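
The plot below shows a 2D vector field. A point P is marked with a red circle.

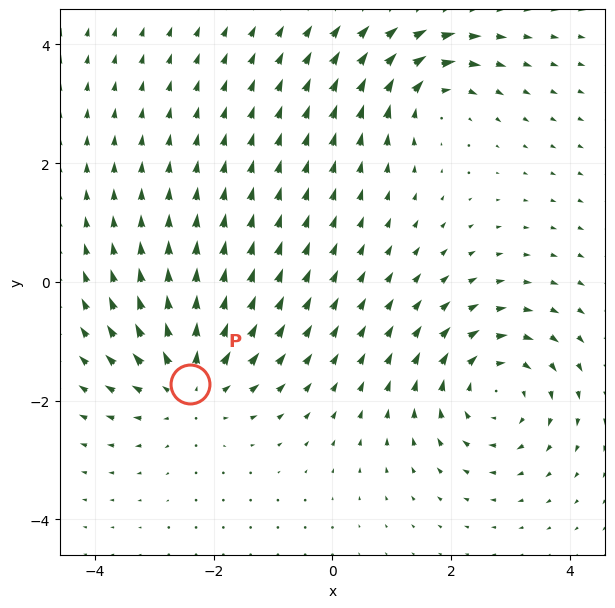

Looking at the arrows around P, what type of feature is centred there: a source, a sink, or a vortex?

source

At P (-2.4, -1.7) the arrows spread outward. Divergence about +4, curl ≈0 — positive divergence with near-zero curl is a source.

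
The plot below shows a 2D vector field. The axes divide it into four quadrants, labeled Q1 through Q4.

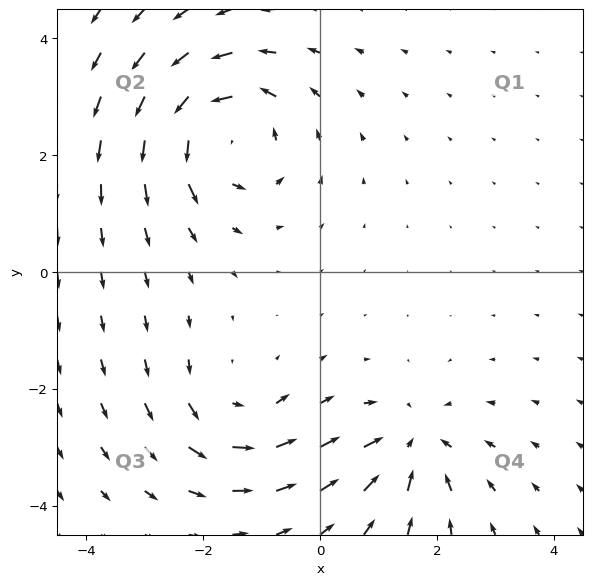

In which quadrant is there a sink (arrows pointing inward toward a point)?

The sink sits at approximately (1.6, -3.0), which lies in quadrant Q4. The divergence there is about -4, negative as expected for a sink.

Q4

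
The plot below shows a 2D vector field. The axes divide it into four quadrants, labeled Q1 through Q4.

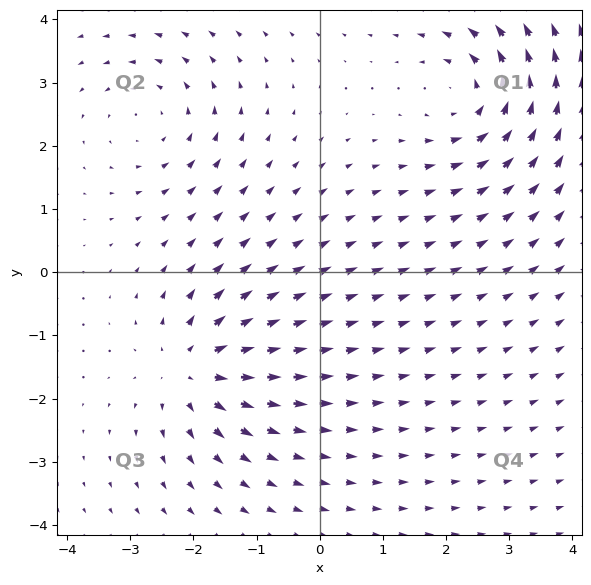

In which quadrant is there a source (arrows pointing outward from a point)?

Q3

The source sits at approximately (-2.0, -1.5), which lies in quadrant Q3. The divergence there is about +5, positive as expected for a source.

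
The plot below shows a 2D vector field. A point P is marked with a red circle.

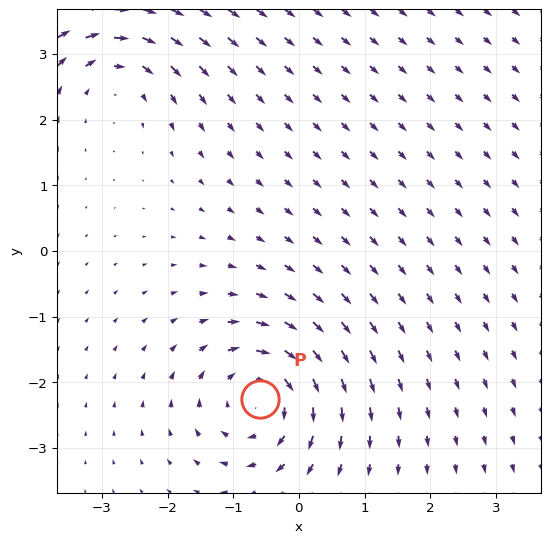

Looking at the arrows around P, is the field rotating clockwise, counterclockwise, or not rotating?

clockwise

Near P at (-0.6, -2.3) the arrows circulate clockwise. The curl (z-component) there is about -5; negative curl means clockwise rotation.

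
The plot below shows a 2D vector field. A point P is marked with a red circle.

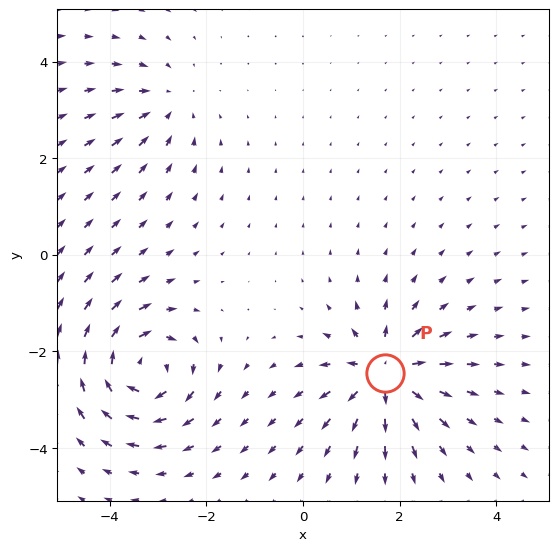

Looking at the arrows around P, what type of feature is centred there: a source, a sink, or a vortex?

At P (1.7, -2.5) the arrows spread outward. Divergence about +6, curl ≈0 — positive divergence with near-zero curl is a source.

source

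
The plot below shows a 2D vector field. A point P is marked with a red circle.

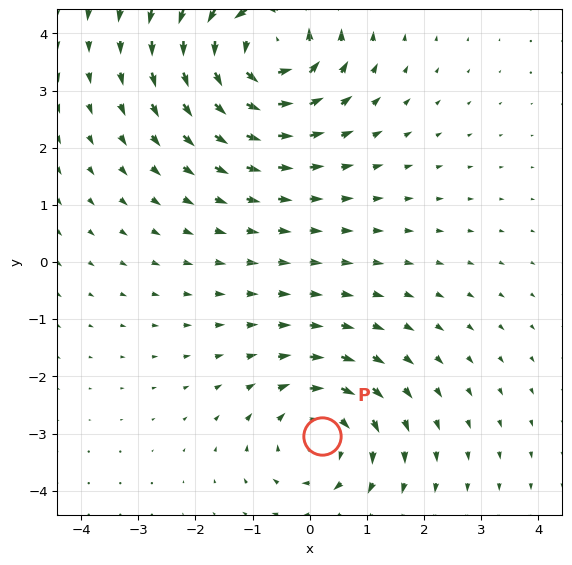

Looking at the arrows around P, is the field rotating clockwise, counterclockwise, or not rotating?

clockwise

Near P at (0.2, -3.0) the arrows circulate clockwise. The curl (z-component) there is about -3; negative curl means clockwise rotation.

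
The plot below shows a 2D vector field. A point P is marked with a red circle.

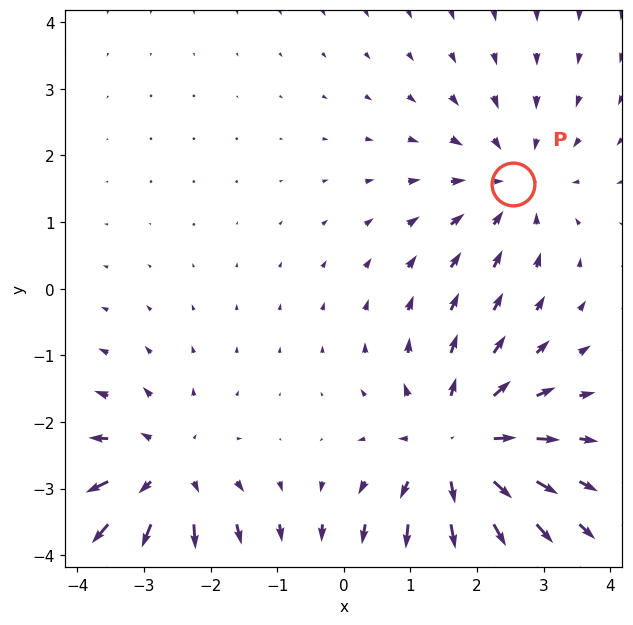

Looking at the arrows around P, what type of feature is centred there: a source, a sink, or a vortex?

At P (2.5, 1.6) the arrows converge inward. Divergence about -3, curl ≈0 — negative divergence with near-zero curl is a sink.

sink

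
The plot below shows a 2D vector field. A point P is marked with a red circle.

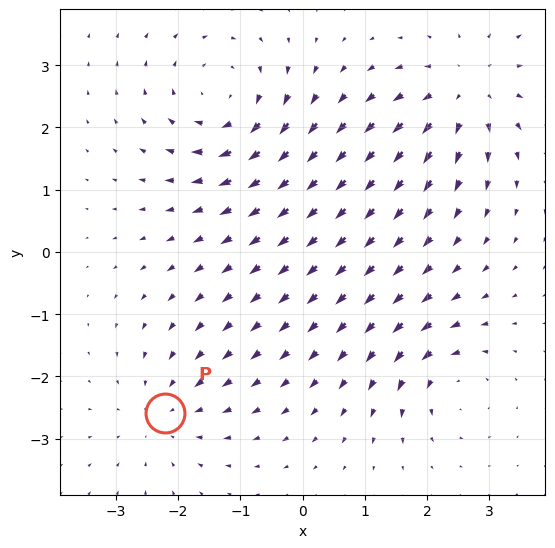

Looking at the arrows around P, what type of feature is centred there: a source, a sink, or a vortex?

At P (-2.2, -2.6) the arrows converge inward. Divergence about -3, curl ≈0 — negative divergence with near-zero curl is a sink.

sink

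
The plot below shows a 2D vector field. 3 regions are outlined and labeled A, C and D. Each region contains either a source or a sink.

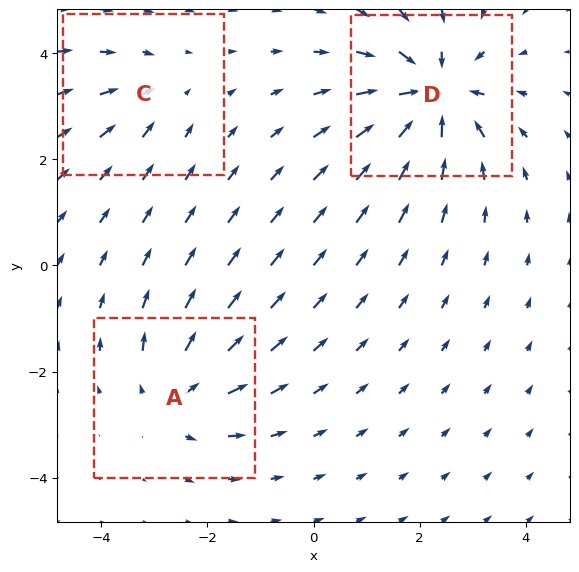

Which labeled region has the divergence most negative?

D

Divergence at each region's feature centre — A: about +3, C: about -2, D: about -5. Region D is most negative.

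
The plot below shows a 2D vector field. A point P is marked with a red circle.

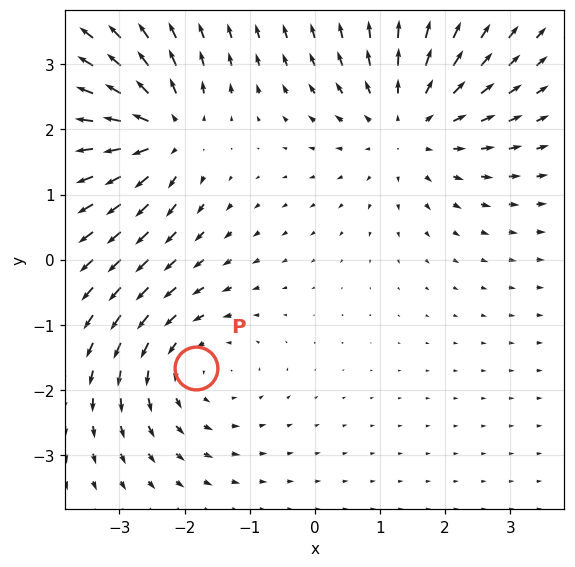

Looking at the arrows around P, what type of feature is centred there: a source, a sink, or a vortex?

At P (-1.8, -1.7) the arrows circulate counterclockwise. Divergence ≈0, curl about +3 — near-zero divergence with nonzero curl is a vortex.

vortex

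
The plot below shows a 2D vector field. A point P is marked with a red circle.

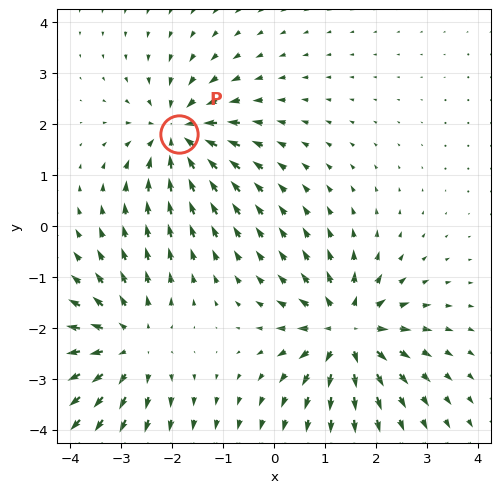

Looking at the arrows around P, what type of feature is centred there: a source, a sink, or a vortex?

At P (-1.9, 1.8) the arrows converge inward. Divergence about -4, curl ≈0 — negative divergence with near-zero curl is a sink.

sink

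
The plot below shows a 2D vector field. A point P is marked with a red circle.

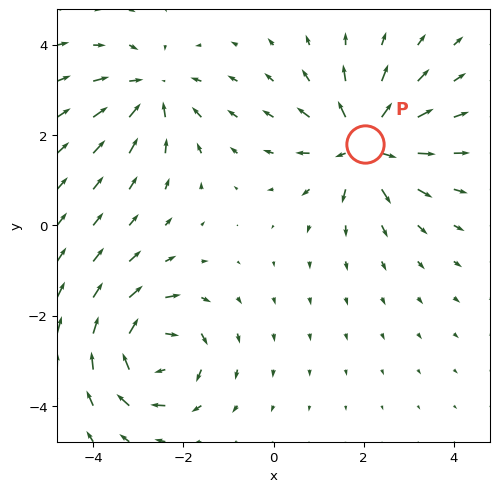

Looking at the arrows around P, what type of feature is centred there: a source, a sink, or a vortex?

At P (2.0, 1.8) the arrows spread outward. Divergence about +5, curl ≈0 — positive divergence with near-zero curl is a source.

source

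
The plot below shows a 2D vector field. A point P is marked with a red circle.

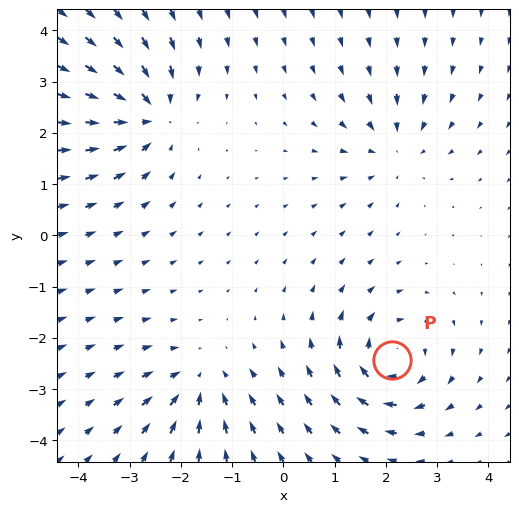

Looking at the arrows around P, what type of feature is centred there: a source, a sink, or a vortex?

At P (2.1, -2.4) the arrows circulate clockwise. Divergence ≈0, curl about -5 — near-zero divergence with nonzero curl is a vortex.

vortex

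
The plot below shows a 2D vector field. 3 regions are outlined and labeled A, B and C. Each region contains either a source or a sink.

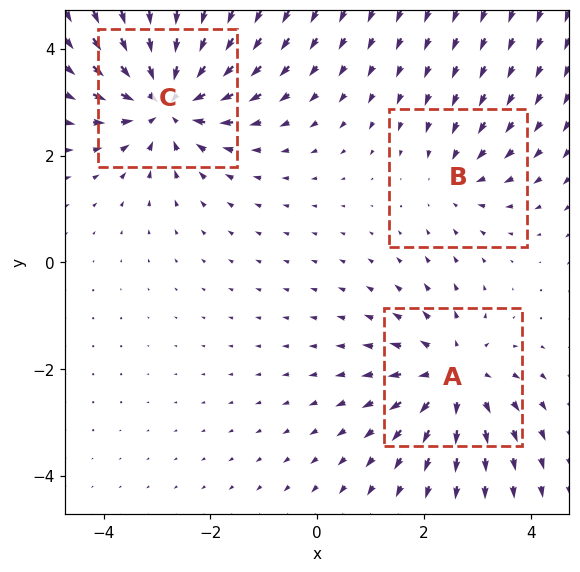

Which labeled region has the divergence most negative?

C

Divergence at each region's feature centre — A: about +4, B: about -2, C: about -5. Region C is most negative.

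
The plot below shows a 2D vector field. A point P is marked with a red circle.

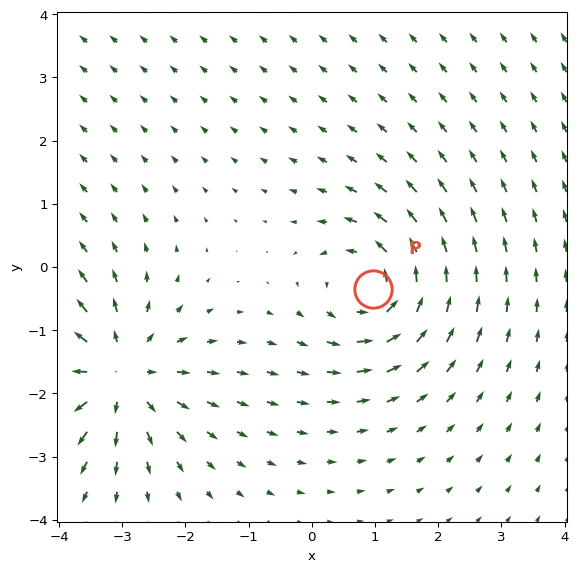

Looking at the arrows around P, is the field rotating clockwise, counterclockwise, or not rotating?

Near P at (1.0, -0.4) the arrows circulate counterclockwise. The curl (z-component) there is about +5; positive curl means counterclockwise rotation.

counterclockwise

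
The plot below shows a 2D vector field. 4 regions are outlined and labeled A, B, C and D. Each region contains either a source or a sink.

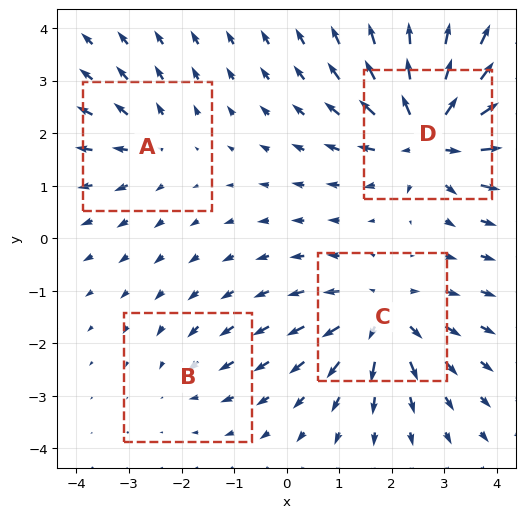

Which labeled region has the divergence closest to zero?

Divergence at each region's feature centre — A: about +3, B: about -2, C: about +6, D: about +8. Region B is closest to zero.

B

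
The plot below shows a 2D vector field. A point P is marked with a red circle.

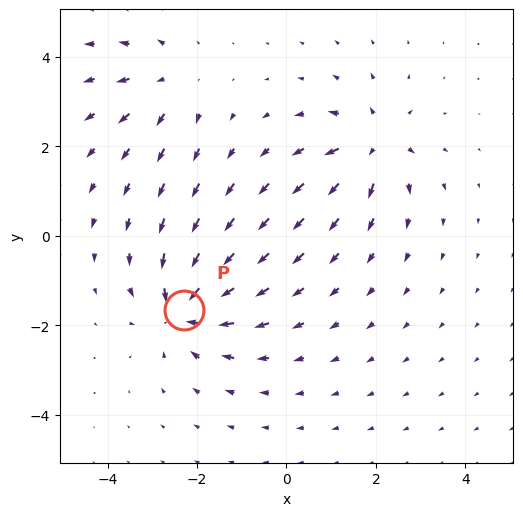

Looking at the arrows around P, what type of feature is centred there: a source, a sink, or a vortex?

sink

At P (-2.3, -1.7) the arrows converge inward. Divergence about -6, curl ≈0 — negative divergence with near-zero curl is a sink.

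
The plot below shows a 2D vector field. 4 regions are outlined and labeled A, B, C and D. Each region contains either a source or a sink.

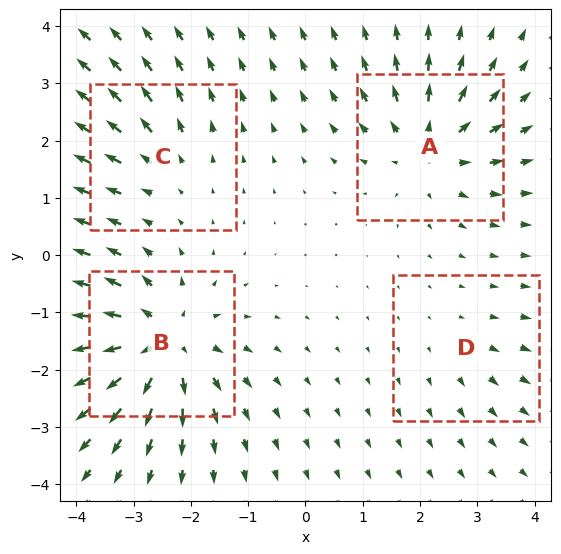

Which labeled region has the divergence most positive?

Divergence at each region's feature centre — A: about +6, B: about +7, C: about +3, D: about +2. Region B is most positive.

B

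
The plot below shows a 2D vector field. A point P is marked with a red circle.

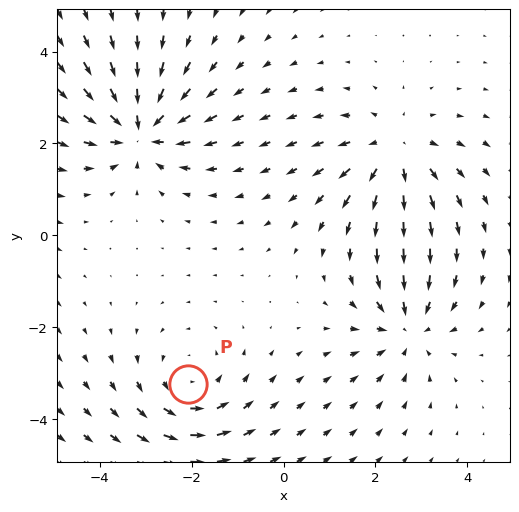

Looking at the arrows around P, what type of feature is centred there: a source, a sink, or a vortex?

vortex

At P (-2.1, -3.2) the arrows circulate counterclockwise. Divergence ≈0, curl about +3 — near-zero divergence with nonzero curl is a vortex.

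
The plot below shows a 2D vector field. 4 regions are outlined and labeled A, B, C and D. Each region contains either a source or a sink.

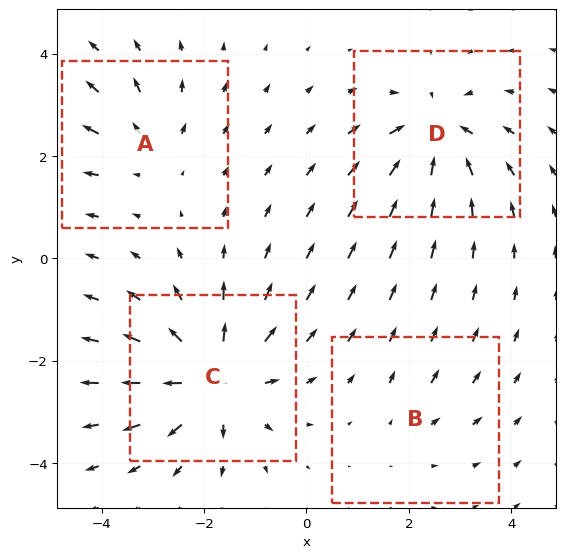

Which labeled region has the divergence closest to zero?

B

Divergence at each region's feature centre — A: about +4, B: about +2, C: about +7, D: about -6. Region B is closest to zero.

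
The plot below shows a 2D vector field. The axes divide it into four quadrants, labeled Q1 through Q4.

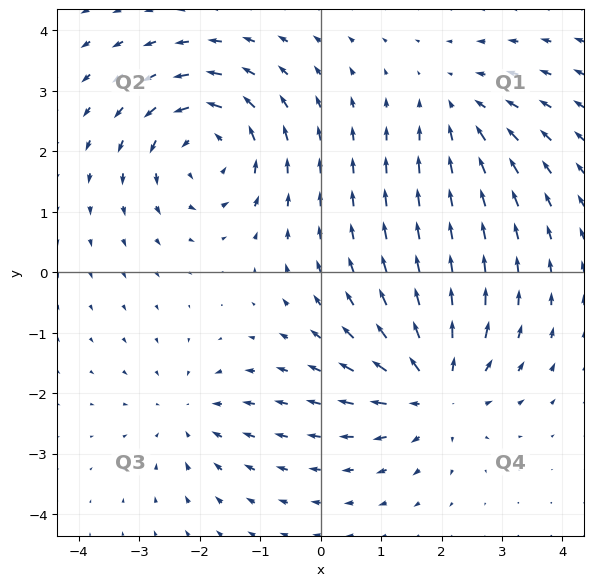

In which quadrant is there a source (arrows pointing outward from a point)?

The source sits at approximately (1.9, -1.9), which lies in quadrant Q4. The divergence there is about +5, positive as expected for a source.

Q4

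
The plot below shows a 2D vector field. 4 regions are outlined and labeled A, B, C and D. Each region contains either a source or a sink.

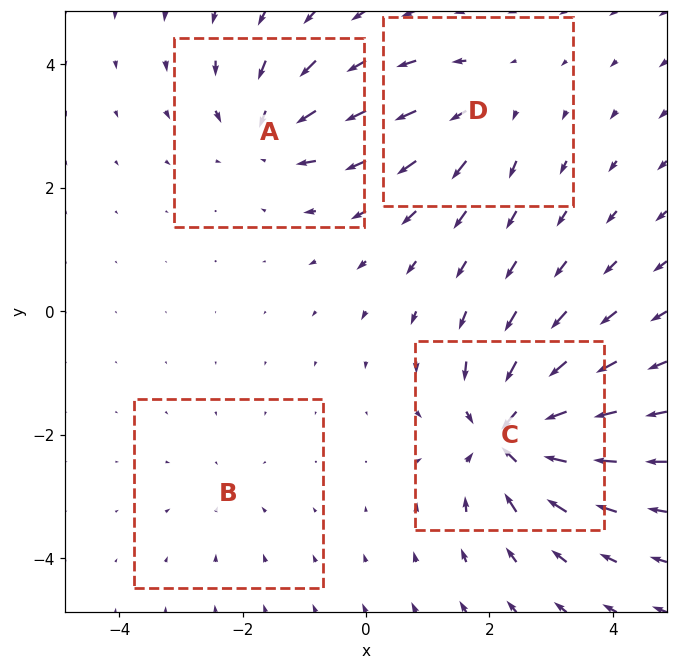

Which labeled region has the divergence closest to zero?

Divergence at each region's feature centre — A: about -5, B: about -2, C: about -9, D: about +4. Region B is closest to zero.

B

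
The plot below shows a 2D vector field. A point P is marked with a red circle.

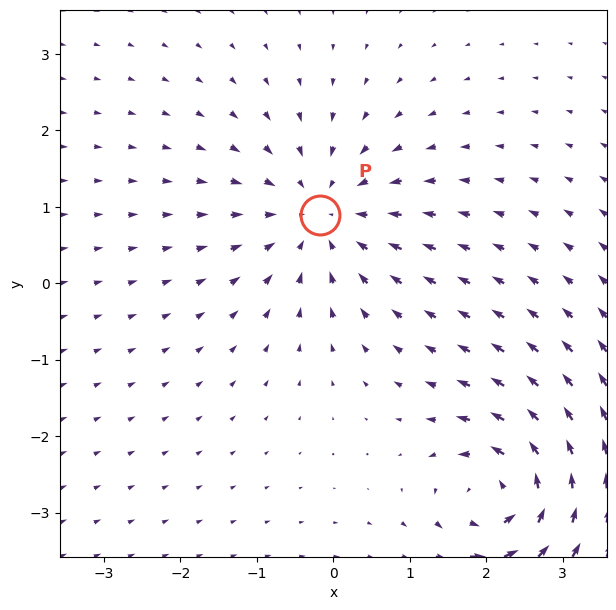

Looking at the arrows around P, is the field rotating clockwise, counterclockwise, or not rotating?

Near P at (-0.2, 0.9) the arrows show no circulation. The curl there is ≈0.

not rotating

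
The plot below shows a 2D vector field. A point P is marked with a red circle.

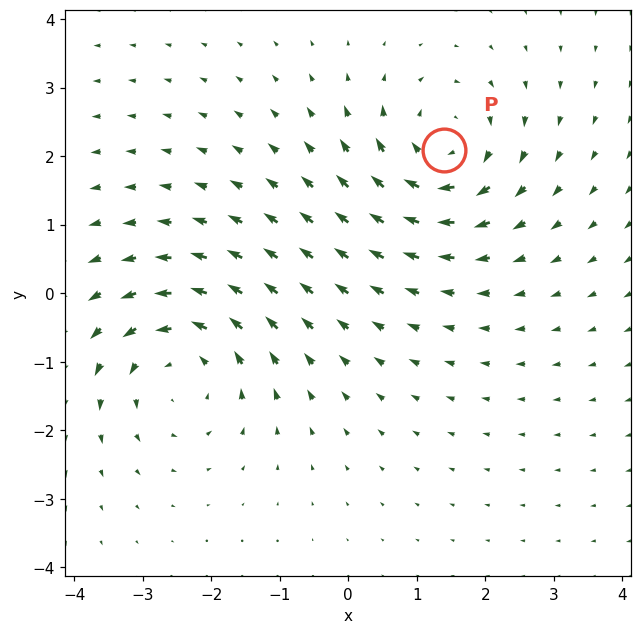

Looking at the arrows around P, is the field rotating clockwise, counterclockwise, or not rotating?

Near P at (1.4, 2.1) the arrows circulate clockwise. The curl (z-component) there is about -3; negative curl means clockwise rotation.

clockwise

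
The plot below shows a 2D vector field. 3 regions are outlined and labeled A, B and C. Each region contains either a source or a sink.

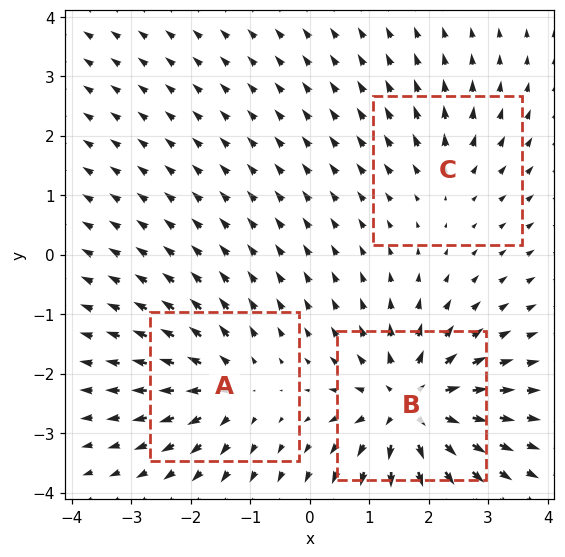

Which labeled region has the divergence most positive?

B

Divergence at each region's feature centre — A: about +4, B: about +7, C: about +3. Region B is most positive.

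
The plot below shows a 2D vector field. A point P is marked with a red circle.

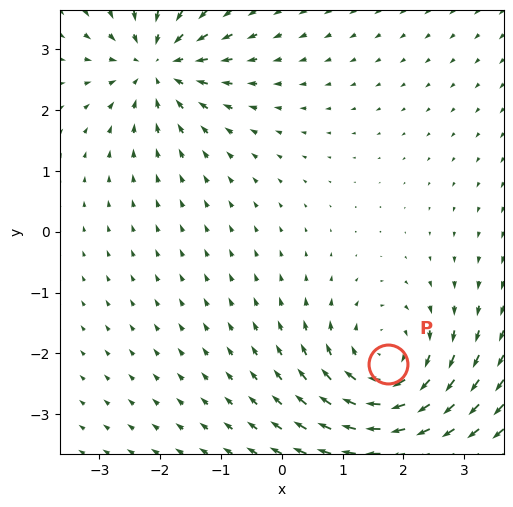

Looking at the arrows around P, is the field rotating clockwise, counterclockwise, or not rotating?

clockwise

Near P at (1.7, -2.2) the arrows circulate clockwise. The curl (z-component) there is about -5; negative curl means clockwise rotation.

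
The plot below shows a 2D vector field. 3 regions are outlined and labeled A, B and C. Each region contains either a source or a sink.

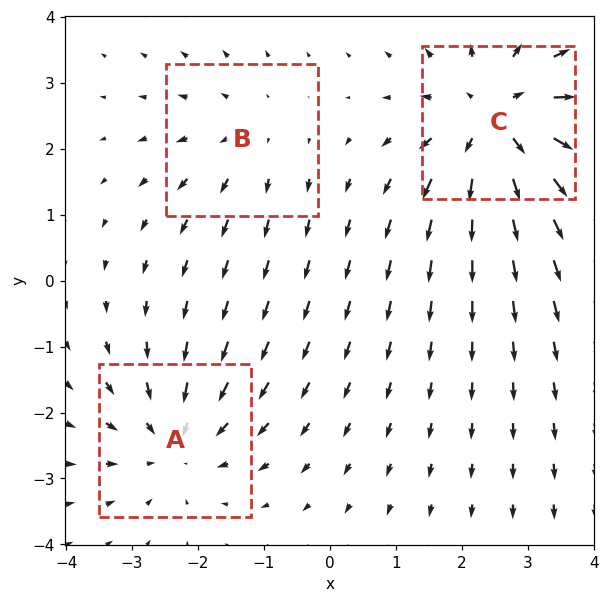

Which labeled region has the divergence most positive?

Divergence at each region's feature centre — A: about -3, B: about +2, C: about +4. Region C is most positive.

C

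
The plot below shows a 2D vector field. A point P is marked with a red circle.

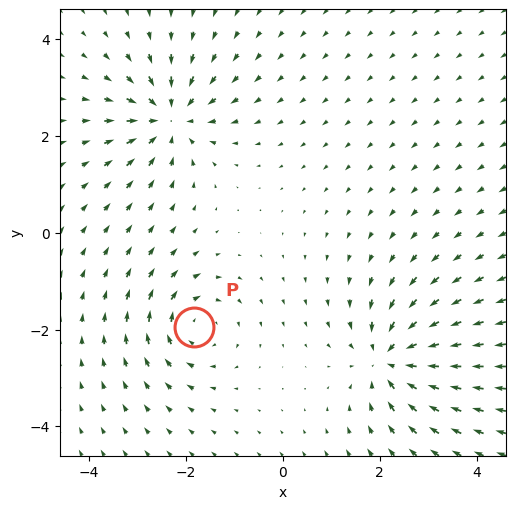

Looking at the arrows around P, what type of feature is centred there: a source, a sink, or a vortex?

vortex

At P (-1.8, -1.9) the arrows circulate clockwise. Divergence ≈0, curl about -4 — near-zero divergence with nonzero curl is a vortex.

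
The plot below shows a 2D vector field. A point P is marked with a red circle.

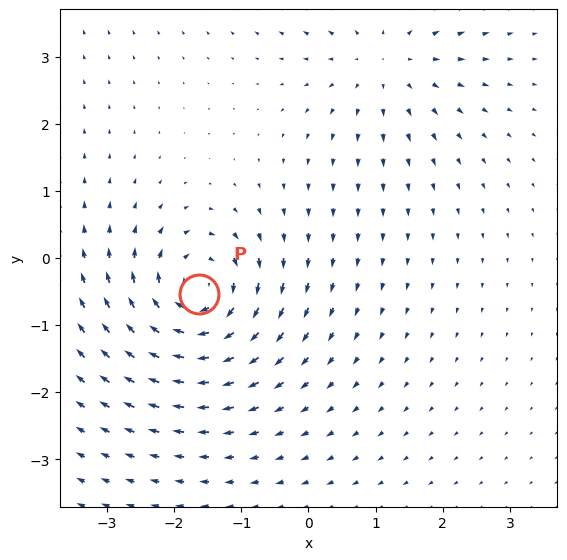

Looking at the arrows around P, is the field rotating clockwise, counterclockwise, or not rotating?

clockwise

Near P at (-1.6, -0.5) the arrows circulate clockwise. The curl (z-component) there is about -6; negative curl means clockwise rotation.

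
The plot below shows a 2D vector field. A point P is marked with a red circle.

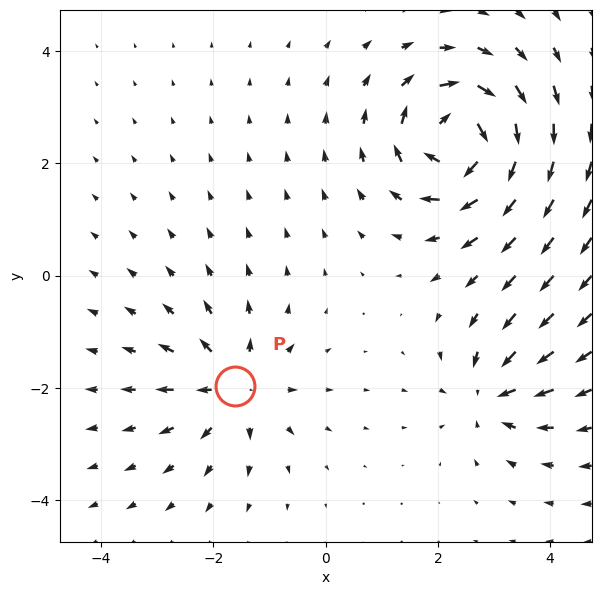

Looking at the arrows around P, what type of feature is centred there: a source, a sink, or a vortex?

source

At P (-1.6, -2.0) the arrows spread outward. Divergence about +4, curl ≈0 — positive divergence with near-zero curl is a source.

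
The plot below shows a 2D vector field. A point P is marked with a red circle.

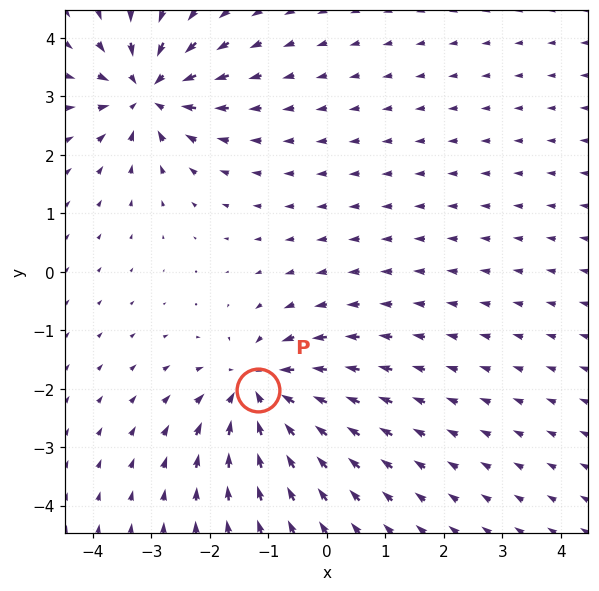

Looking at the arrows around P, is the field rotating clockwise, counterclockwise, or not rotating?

not rotating

Near P at (-1.2, -2.0) the arrows show no circulation. The curl there is ≈0.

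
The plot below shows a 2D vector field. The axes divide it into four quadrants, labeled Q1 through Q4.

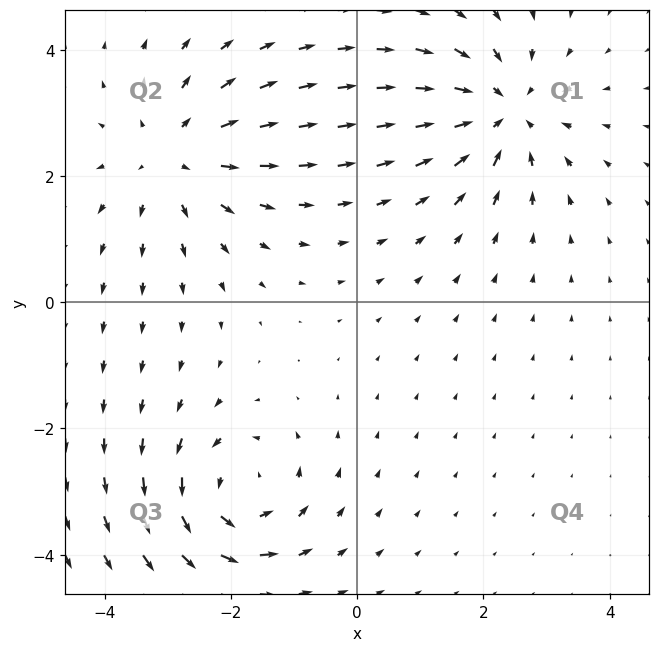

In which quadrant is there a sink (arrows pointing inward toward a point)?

The sink sits at approximately (2.3, 3.0), which lies in quadrant Q1. The divergence there is about -5, negative as expected for a sink.

Q1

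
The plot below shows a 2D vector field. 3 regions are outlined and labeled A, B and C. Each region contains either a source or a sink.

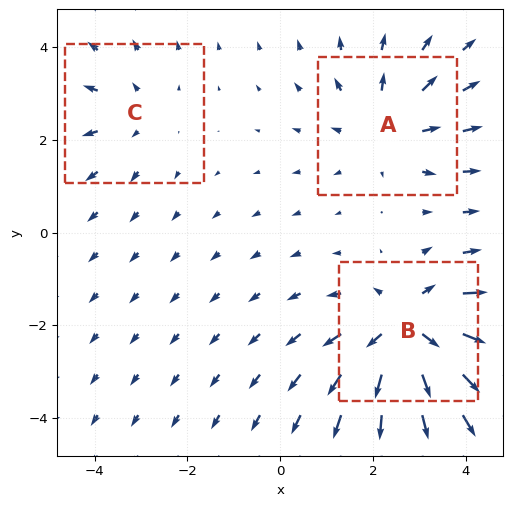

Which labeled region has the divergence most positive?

B

Divergence at each region's feature centre — A: about +3, B: about +4, C: about +2. Region B is most positive.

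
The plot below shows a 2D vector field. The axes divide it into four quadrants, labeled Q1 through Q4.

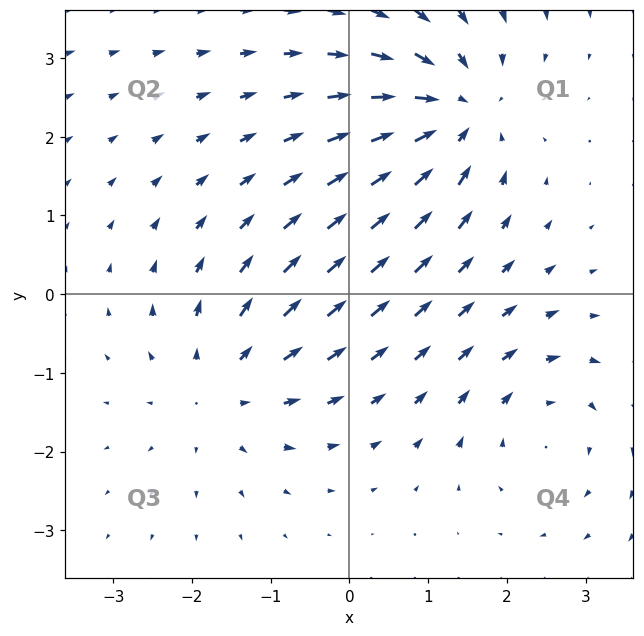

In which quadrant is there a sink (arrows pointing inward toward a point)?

The sink sits at approximately (1.3, 2.3), which lies in quadrant Q1. The divergence there is about -6, negative as expected for a sink.

Q1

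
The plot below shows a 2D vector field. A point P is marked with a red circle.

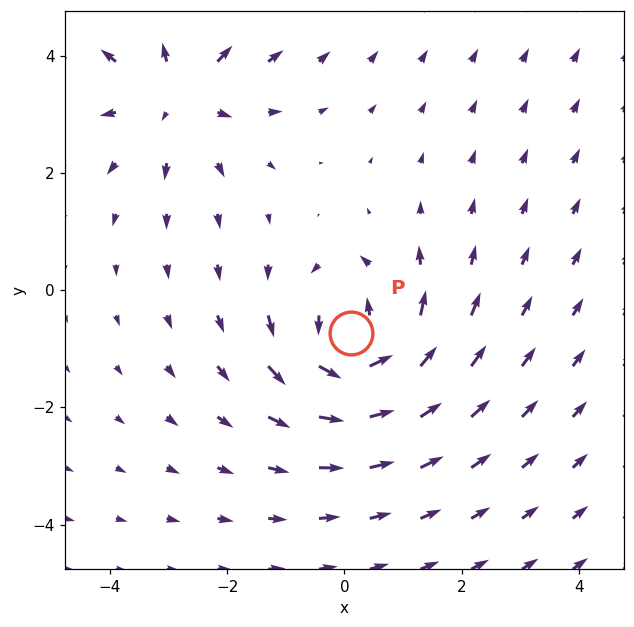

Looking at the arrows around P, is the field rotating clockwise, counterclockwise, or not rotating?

counterclockwise

Near P at (0.1, -0.7) the arrows circulate counterclockwise. The curl (z-component) there is about +5; positive curl means counterclockwise rotation.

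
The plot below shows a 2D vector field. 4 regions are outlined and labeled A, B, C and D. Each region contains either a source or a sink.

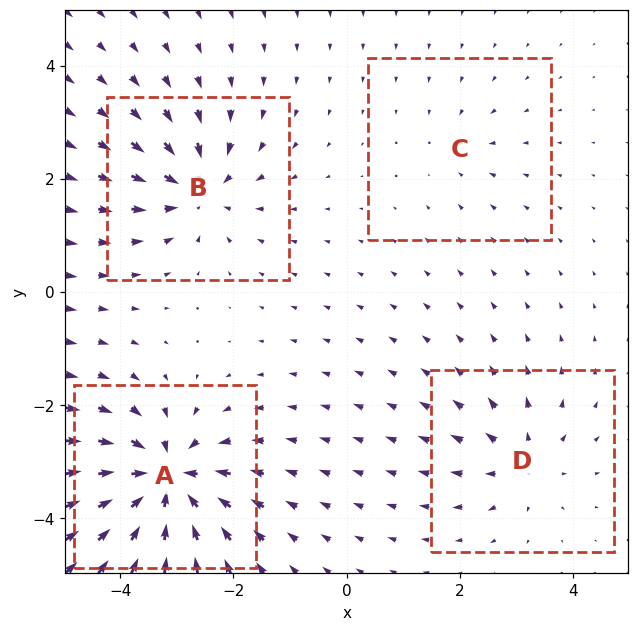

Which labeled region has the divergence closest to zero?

C

Divergence at each region's feature centre — A: about -9, B: about -6, C: about -2, D: about +4. Region C is closest to zero.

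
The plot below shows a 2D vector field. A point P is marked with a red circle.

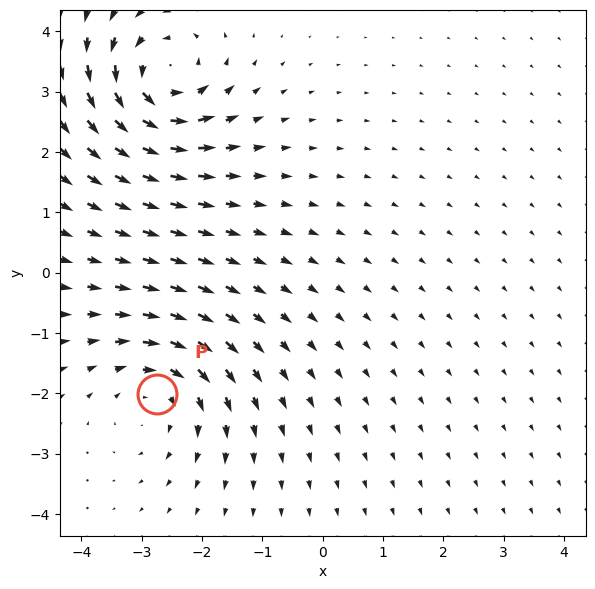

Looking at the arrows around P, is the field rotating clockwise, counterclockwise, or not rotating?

Near P at (-2.7, -2.0) the arrows circulate clockwise. The curl (z-component) there is about -3; negative curl means clockwise rotation.

clockwise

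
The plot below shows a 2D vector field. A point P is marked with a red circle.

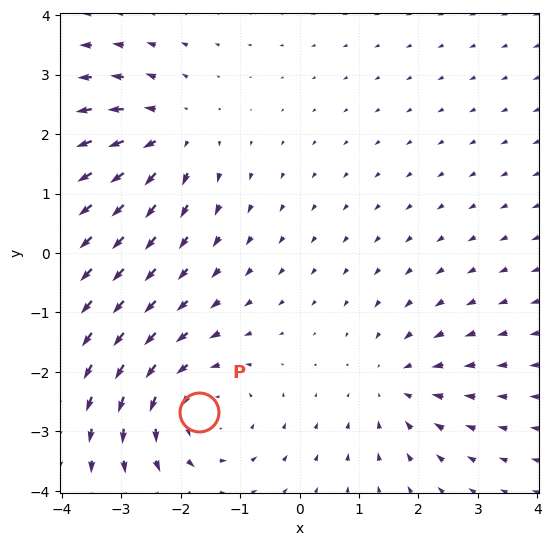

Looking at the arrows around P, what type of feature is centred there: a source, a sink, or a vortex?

At P (-1.7, -2.7) the arrows circulate counterclockwise. Divergence ≈0, curl about +3 — near-zero divergence with nonzero curl is a vortex.

vortex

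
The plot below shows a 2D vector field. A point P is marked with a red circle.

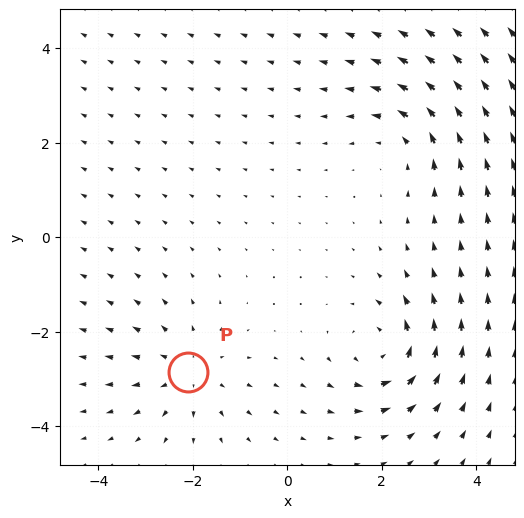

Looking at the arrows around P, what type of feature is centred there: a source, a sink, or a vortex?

source

At P (-2.1, -2.9) the arrows spread outward. Divergence about +3, curl ≈0 — positive divergence with near-zero curl is a source.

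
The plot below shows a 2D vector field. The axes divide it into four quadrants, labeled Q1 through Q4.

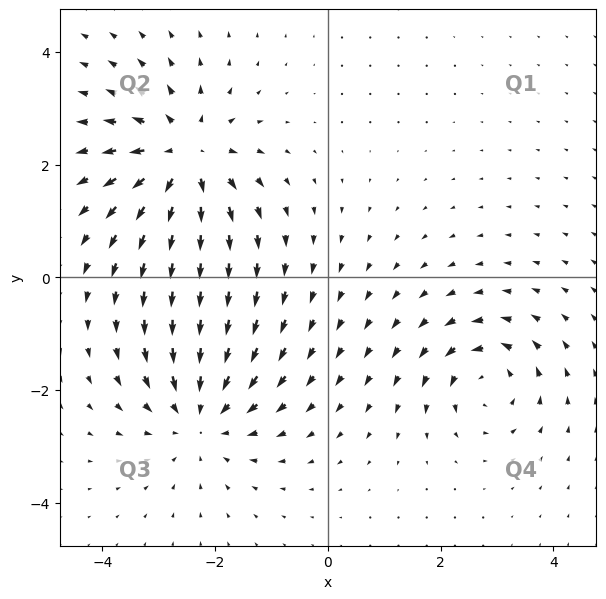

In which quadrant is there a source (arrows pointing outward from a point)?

The source sits at approximately (-2.5, 2.2), which lies in quadrant Q2. The divergence there is about +5, positive as expected for a source.

Q2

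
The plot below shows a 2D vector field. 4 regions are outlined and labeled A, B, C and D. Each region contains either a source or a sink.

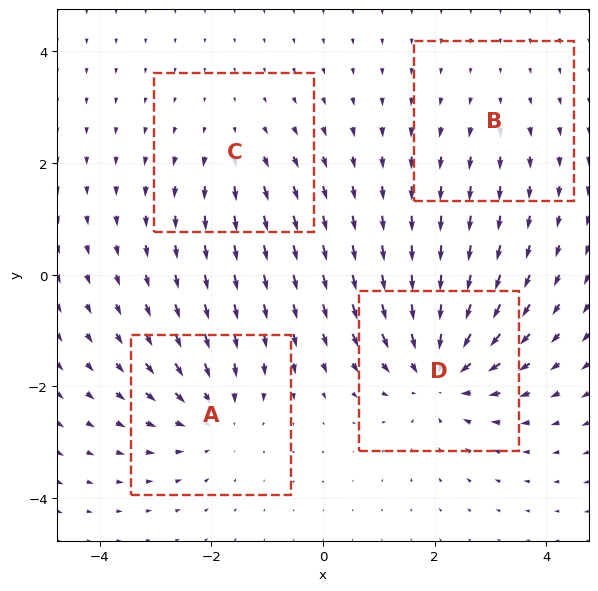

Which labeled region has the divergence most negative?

Divergence at each region's feature centre — A: about -4, B: about +2, C: about +3, D: about -6. Region D is most negative.

D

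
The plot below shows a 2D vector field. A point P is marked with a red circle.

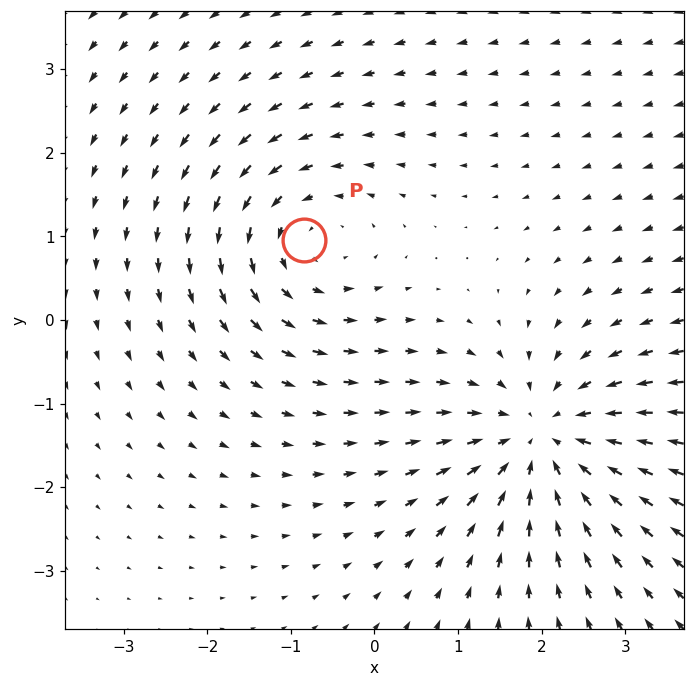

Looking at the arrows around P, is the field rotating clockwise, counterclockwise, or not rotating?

Near P at (-0.8, 1.0) the arrows circulate counterclockwise. The curl (z-component) there is about +3; positive curl means counterclockwise rotation.

counterclockwise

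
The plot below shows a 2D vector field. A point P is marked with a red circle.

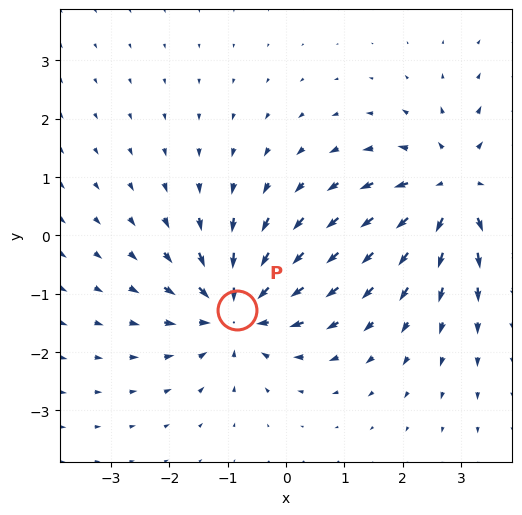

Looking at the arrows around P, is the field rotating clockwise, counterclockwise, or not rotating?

not rotating

Near P at (-0.8, -1.3) the arrows show no circulation. The curl there is ≈0.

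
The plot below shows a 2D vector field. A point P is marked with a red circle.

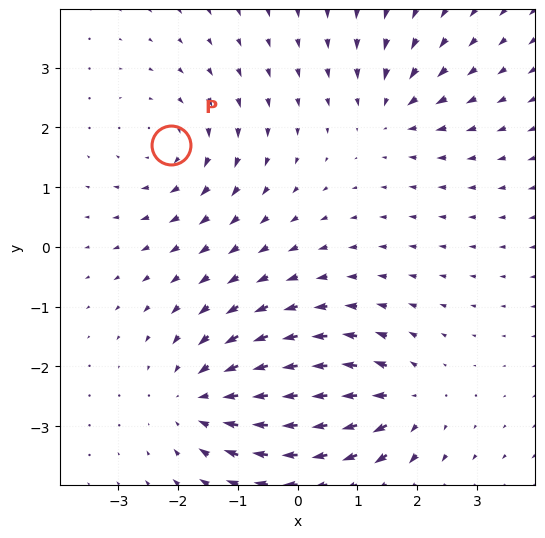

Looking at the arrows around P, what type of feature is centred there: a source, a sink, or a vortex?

At P (-2.1, 1.7) the arrows circulate clockwise. Divergence ≈0, curl about -3 — near-zero divergence with nonzero curl is a vortex.

vortex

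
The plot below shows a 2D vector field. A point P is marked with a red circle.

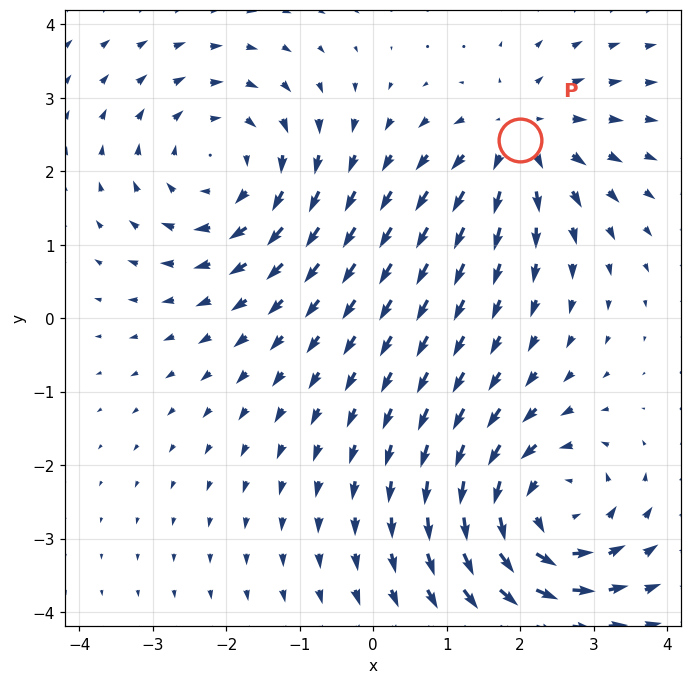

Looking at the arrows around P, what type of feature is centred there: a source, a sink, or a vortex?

source

At P (2.0, 2.4) the arrows spread outward. Divergence about +3, curl ≈0 — positive divergence with near-zero curl is a source.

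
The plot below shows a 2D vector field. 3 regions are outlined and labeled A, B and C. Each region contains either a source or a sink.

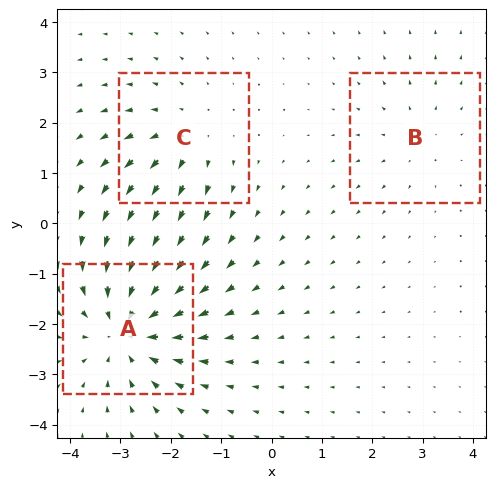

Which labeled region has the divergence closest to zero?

Divergence at each region's feature centre — A: about -5, B: about +2, C: about +3. Region B is closest to zero.

B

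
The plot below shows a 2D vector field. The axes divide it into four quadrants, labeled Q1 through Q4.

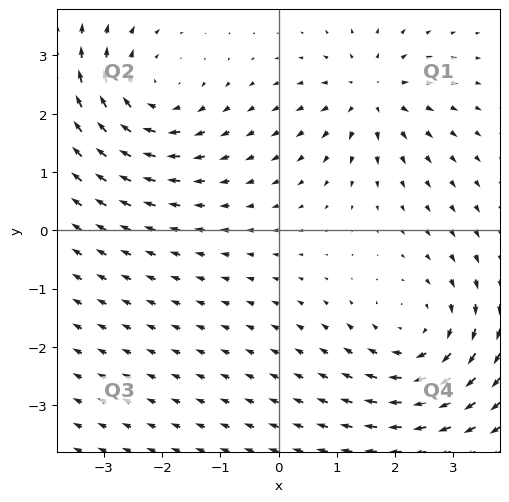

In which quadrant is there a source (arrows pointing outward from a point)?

Q1

The source sits at approximately (1.6, 2.3), which lies in quadrant Q1. The divergence there is about +5, positive as expected for a source.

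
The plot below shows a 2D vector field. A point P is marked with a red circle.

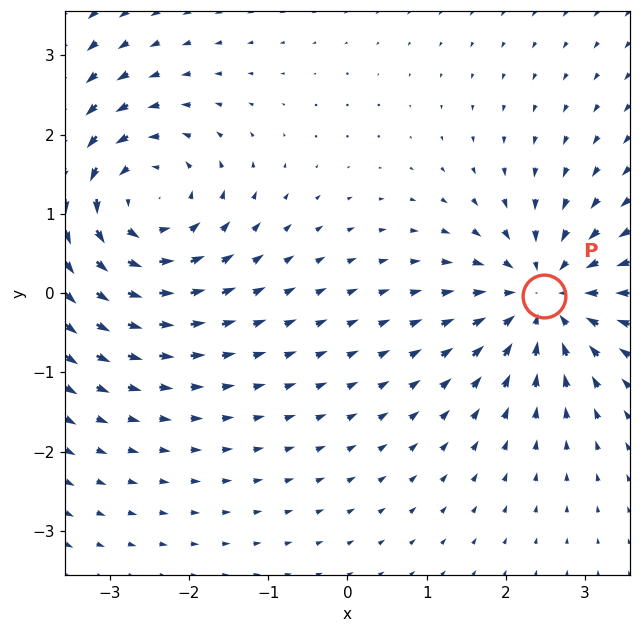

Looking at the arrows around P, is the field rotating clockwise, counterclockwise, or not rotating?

not rotating

Near P at (2.5, -0.0) the arrows show no circulation. The curl there is ≈0.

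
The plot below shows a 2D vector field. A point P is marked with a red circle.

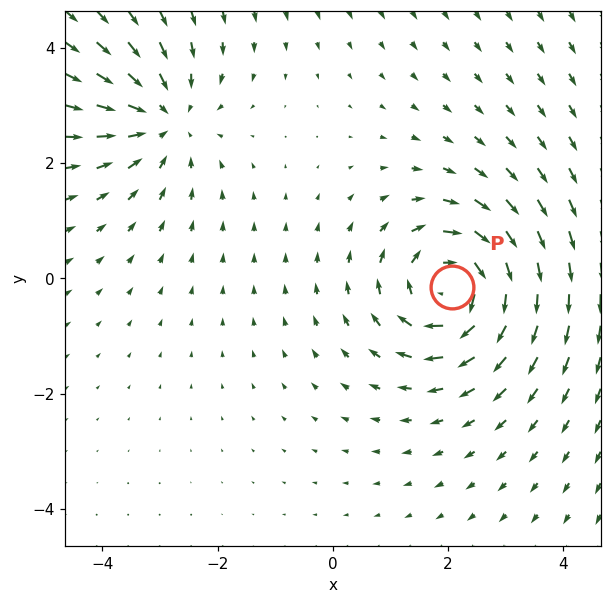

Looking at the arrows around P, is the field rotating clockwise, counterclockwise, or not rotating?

clockwise

Near P at (2.1, -0.1) the arrows circulate clockwise. The curl (z-component) there is about -5; negative curl means clockwise rotation.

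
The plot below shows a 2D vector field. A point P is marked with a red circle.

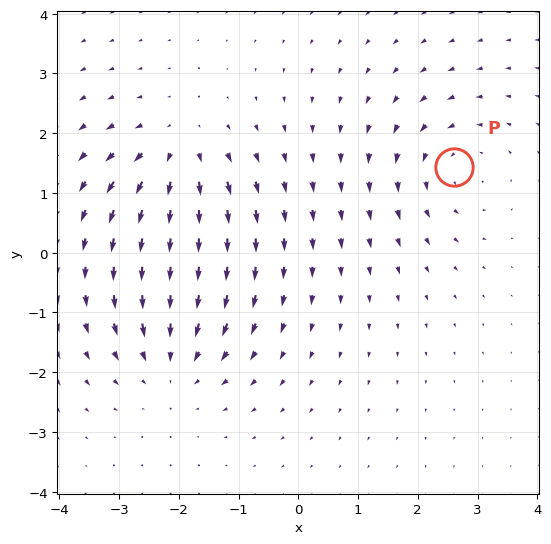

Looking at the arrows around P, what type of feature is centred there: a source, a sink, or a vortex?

vortex

At P (2.6, 1.4) the arrows circulate counterclockwise. Divergence ≈0, curl about +4 — near-zero divergence with nonzero curl is a vortex.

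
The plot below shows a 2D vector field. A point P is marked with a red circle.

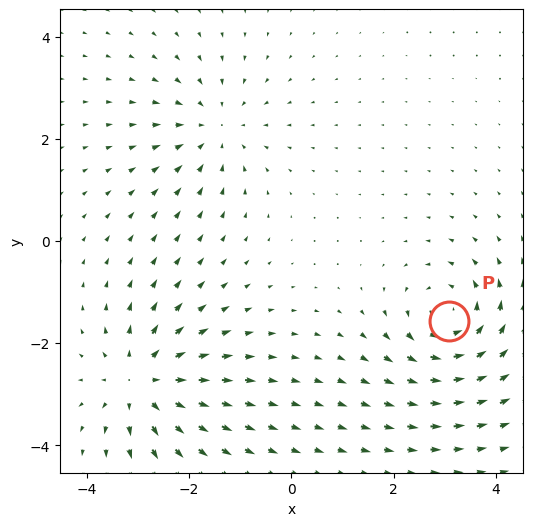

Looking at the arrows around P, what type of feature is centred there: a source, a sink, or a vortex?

vortex

At P (3.1, -1.6) the arrows circulate counterclockwise. Divergence ≈0, curl about +6 — near-zero divergence with nonzero curl is a vortex.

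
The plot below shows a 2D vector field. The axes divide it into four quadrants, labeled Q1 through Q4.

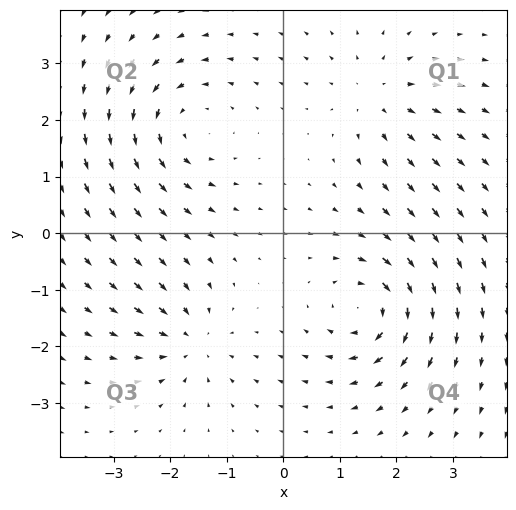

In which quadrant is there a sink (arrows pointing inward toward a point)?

The sink sits at approximately (-1.6, -1.9), which lies in quadrant Q3. The divergence there is about -3, negative as expected for a sink.

Q3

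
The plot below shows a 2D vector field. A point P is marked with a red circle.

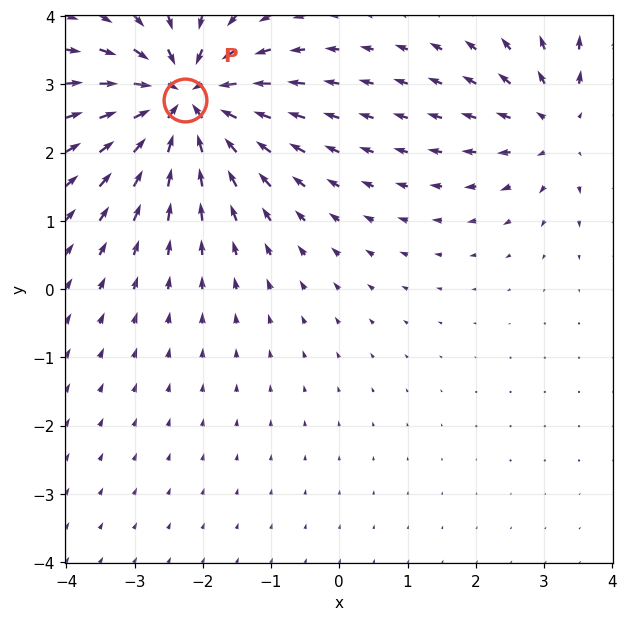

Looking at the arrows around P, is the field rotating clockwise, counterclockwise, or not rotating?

Near P at (-2.3, 2.8) the arrows show no circulation. The curl there is ≈0.

not rotating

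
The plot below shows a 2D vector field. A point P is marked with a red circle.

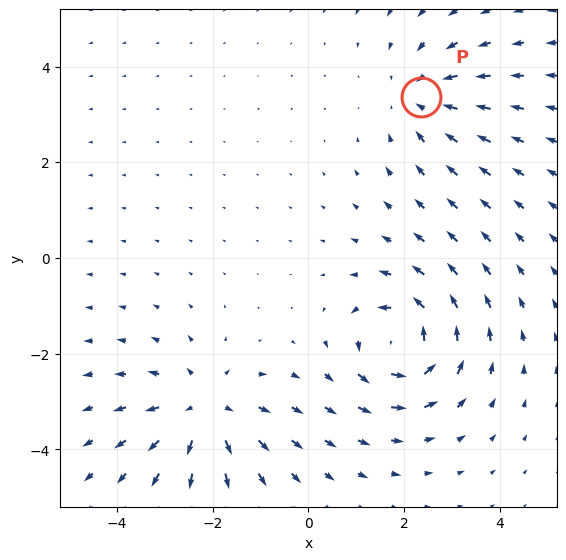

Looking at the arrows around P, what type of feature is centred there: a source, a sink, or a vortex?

At P (2.4, 3.4) the arrows converge inward. Divergence about -3, curl ≈0 — negative divergence with near-zero curl is a sink.

sink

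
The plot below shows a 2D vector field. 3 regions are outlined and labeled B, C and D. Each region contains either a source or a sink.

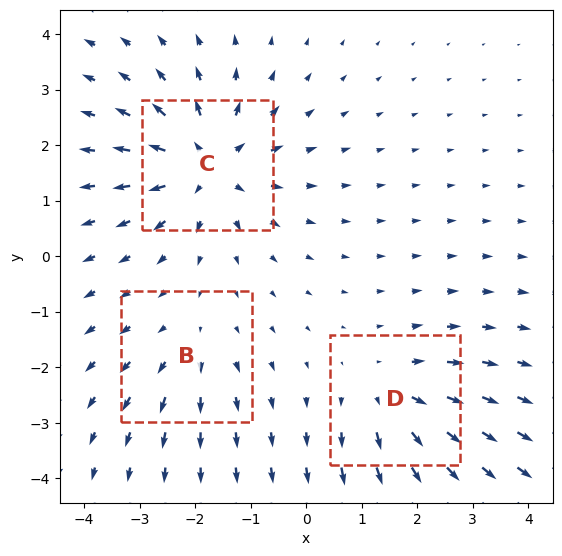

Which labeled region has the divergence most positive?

C

Divergence at each region's feature centre — B: about +2, C: about +5, D: about +3. Region C is most positive.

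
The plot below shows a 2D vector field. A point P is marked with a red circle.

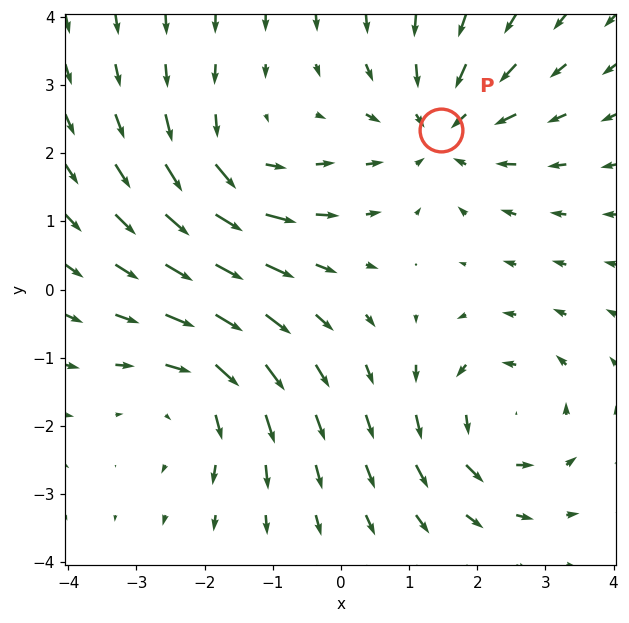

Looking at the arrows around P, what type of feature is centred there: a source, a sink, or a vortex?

sink

At P (1.5, 2.3) the arrows converge inward. Divergence about -4, curl ≈0 — negative divergence with near-zero curl is a sink.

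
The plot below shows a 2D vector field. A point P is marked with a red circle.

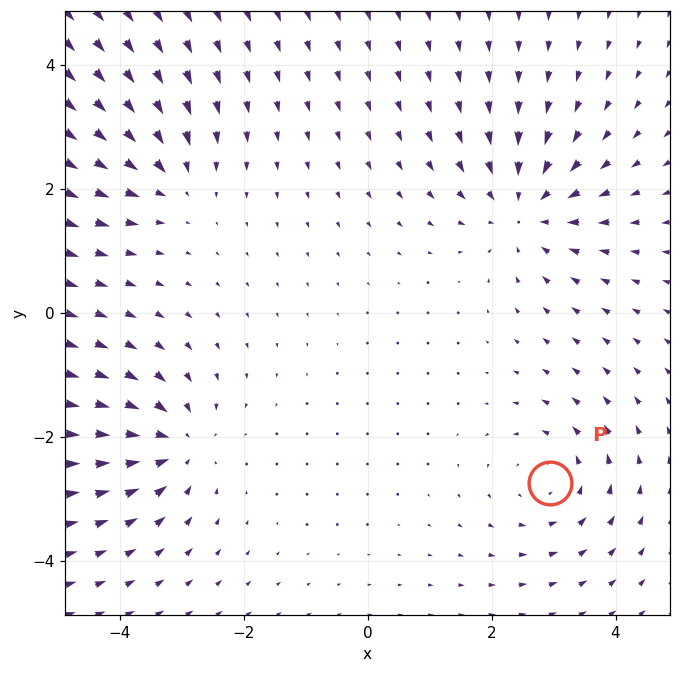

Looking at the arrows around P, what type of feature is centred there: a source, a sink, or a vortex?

vortex

At P (2.9, -2.7) the arrows circulate counterclockwise. Divergence ≈0, curl about +3 — near-zero divergence with nonzero curl is a vortex.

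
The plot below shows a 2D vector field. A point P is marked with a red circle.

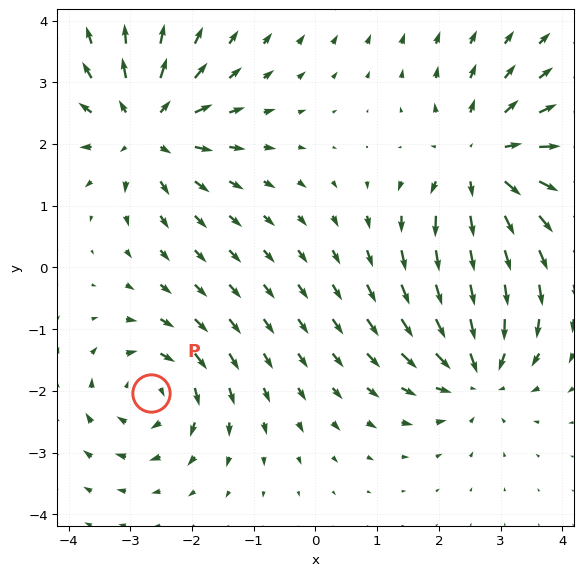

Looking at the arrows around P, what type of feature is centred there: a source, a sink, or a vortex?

vortex

At P (-2.7, -2.0) the arrows circulate clockwise. Divergence ≈0, curl about -4 — near-zero divergence with nonzero curl is a vortex.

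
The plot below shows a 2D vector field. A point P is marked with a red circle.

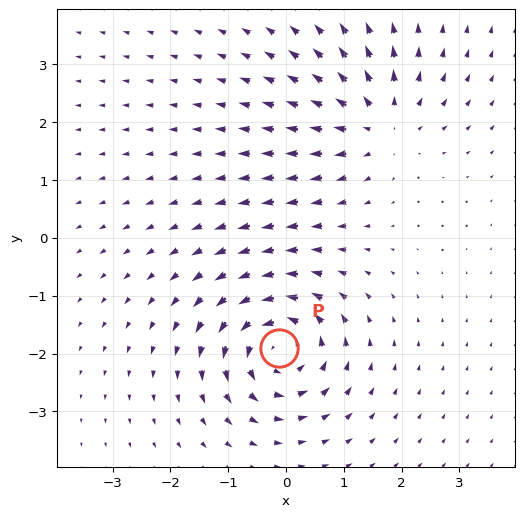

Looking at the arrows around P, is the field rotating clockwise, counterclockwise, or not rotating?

Near P at (-0.1, -1.9) the arrows circulate counterclockwise. The curl (z-component) there is about +6; positive curl means counterclockwise rotation.

counterclockwise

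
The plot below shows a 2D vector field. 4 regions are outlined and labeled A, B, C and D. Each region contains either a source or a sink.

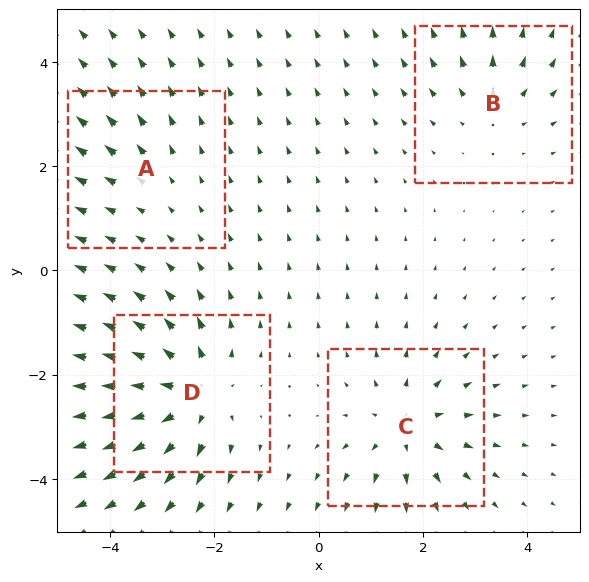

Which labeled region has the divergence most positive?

D

Divergence at each region's feature centre — A: about +2, B: about +4, C: about +6, D: about +7. Region D is most positive.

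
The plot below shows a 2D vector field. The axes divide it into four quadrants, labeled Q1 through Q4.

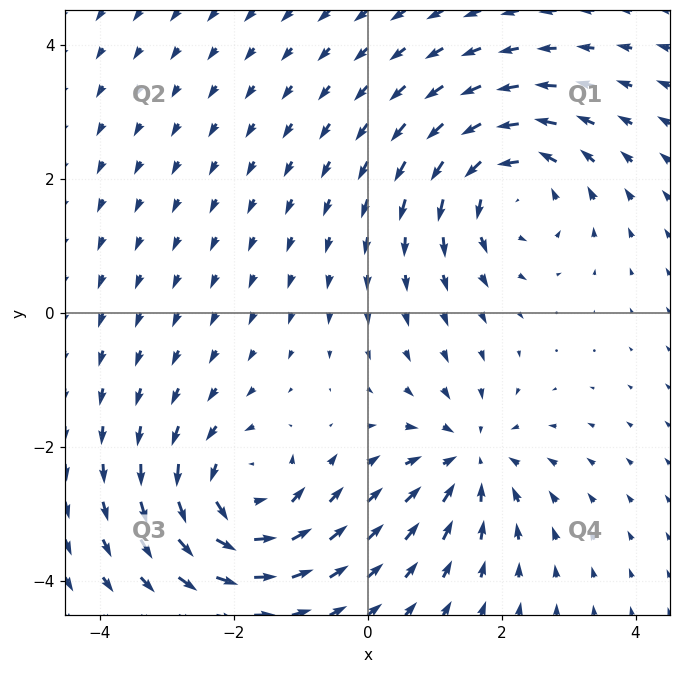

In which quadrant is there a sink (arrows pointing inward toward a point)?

Q4

The sink sits at approximately (1.5, -2.2), which lies in quadrant Q4. The divergence there is about -4, negative as expected for a sink.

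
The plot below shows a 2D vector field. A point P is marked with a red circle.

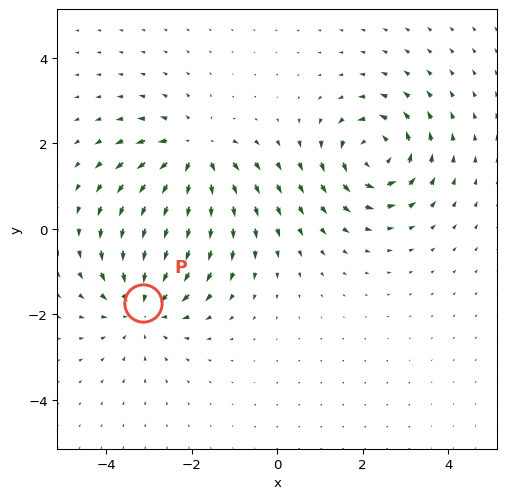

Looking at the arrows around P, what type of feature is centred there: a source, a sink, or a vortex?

sink

At P (-3.1, -1.7) the arrows converge inward. Divergence about -4, curl ≈0 — negative divergence with near-zero curl is a sink.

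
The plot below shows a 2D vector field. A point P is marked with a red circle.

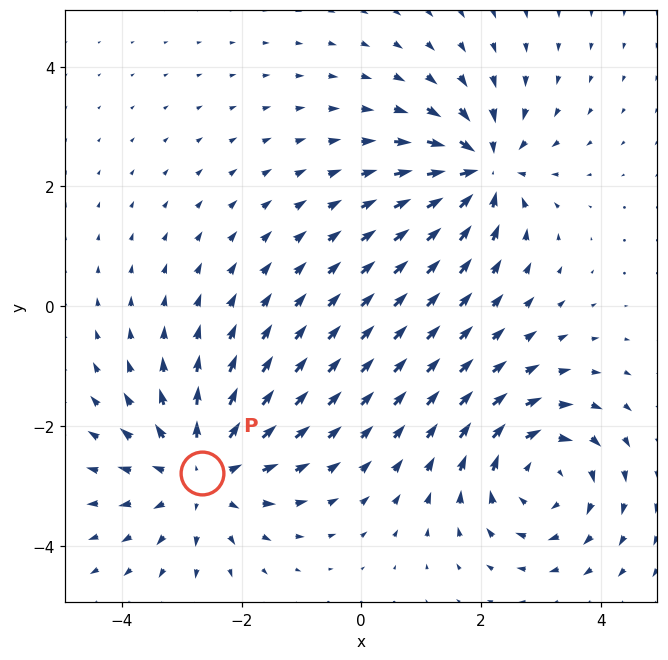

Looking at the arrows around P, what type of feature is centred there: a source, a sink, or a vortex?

At P (-2.7, -2.8) the arrows spread outward. Divergence about +4, curl ≈0 — positive divergence with near-zero curl is a source.

source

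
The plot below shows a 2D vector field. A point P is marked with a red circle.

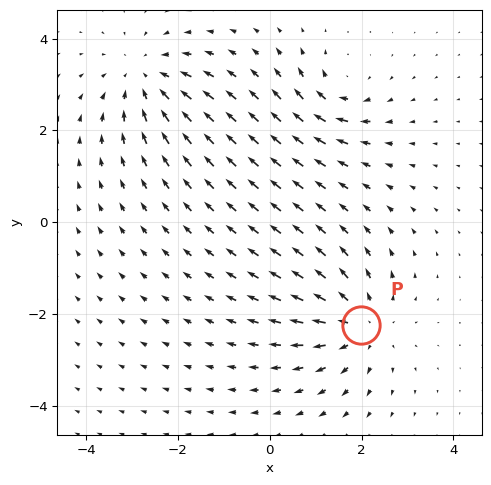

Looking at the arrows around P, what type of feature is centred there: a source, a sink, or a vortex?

At P (2.0, -2.2) the arrows spread outward. Divergence about +4, curl ≈0 — positive divergence with near-zero curl is a source.

source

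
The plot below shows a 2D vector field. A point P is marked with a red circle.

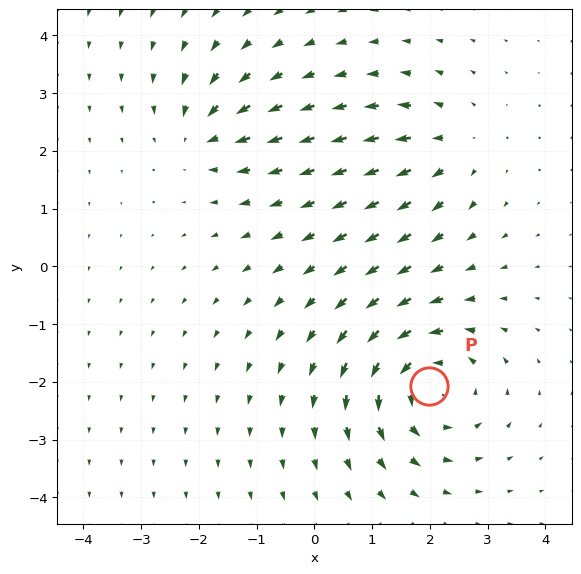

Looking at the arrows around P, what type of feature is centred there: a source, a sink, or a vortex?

At P (2.0, -2.1) the arrows circulate counterclockwise. Divergence ≈0, curl about +5 — near-zero divergence with nonzero curl is a vortex.

vortex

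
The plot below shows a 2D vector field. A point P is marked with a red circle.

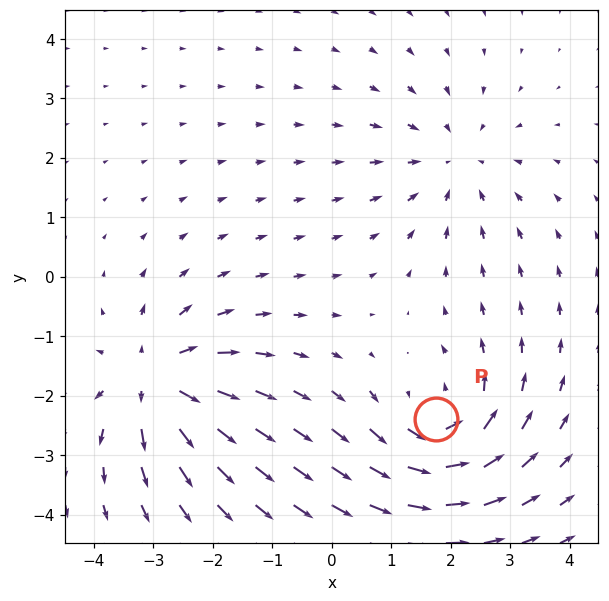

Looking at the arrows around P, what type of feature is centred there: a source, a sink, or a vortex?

At P (1.8, -2.4) the arrows circulate counterclockwise. Divergence ≈0, curl about +5 — near-zero divergence with nonzero curl is a vortex.

vortex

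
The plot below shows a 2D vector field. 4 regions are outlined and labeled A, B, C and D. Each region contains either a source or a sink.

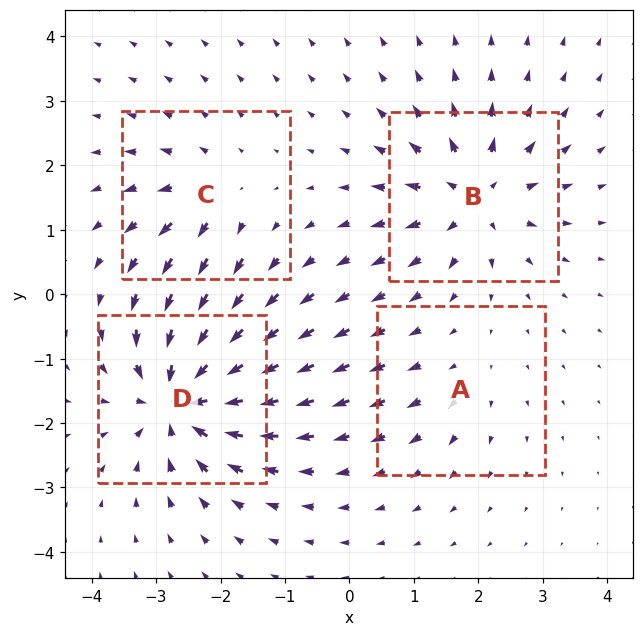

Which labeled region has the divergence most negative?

Divergence at each region's feature centre — A: about +2, B: about +6, C: about +4, D: about -9. Region D is most negative.

D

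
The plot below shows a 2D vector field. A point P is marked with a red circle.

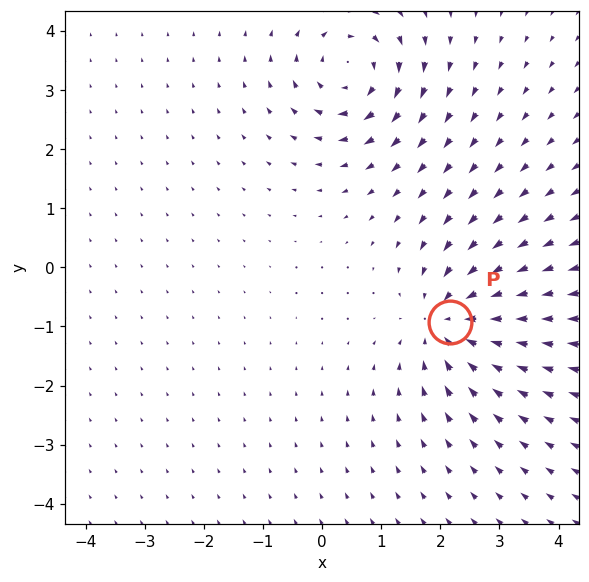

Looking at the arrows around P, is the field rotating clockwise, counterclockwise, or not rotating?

Near P at (2.2, -0.9) the arrows show no circulation. The curl there is ≈0.

not rotating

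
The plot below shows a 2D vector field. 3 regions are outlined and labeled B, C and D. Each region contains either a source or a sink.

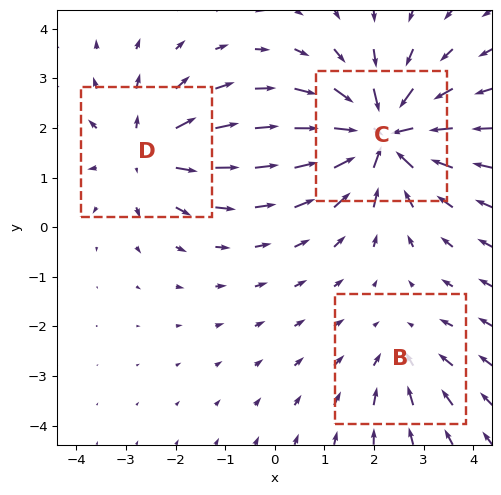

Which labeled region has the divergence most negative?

C

Divergence at each region's feature centre — B: about -2, C: about -5, D: about +3. Region C is most negative.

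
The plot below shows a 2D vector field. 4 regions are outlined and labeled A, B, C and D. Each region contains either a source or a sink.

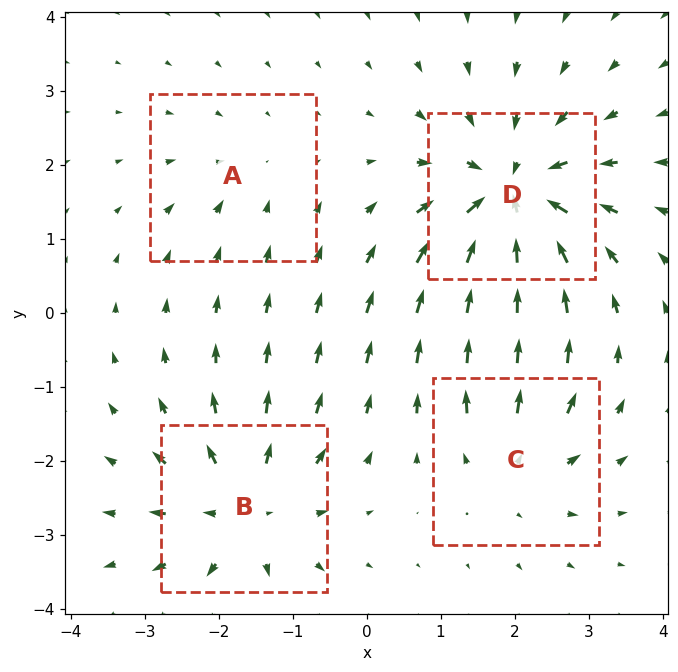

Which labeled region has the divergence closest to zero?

A

Divergence at each region's feature centre — A: about -2, B: about +5, C: about +4, D: about -7. Region A is closest to zero.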